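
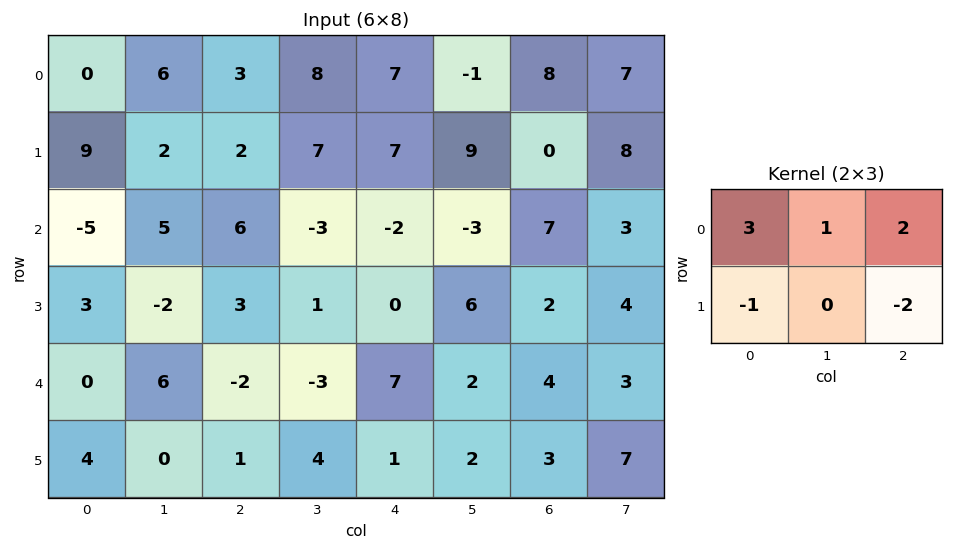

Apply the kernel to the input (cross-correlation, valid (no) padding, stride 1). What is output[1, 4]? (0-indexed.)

18

The receptive field on the input at this output position is [7 9 0 / -2 -3 7]. Elementwise product with the kernel and sum: 7·3 + 9·1 + 0·2 + -2·-1 + 7·-2.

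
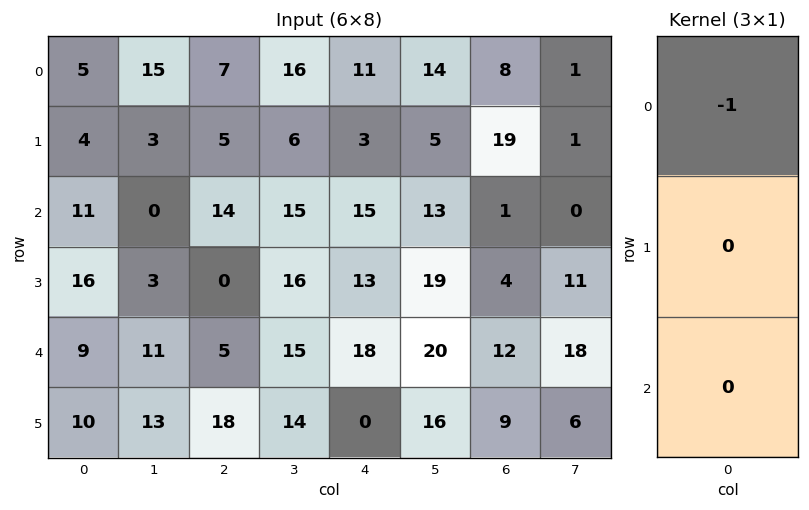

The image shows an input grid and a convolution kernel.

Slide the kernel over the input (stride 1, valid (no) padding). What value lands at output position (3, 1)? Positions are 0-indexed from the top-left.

-3

The receptive field on the input at this output position is [3 / 11 / 13]. Elementwise product with the kernel and sum: 3·-1.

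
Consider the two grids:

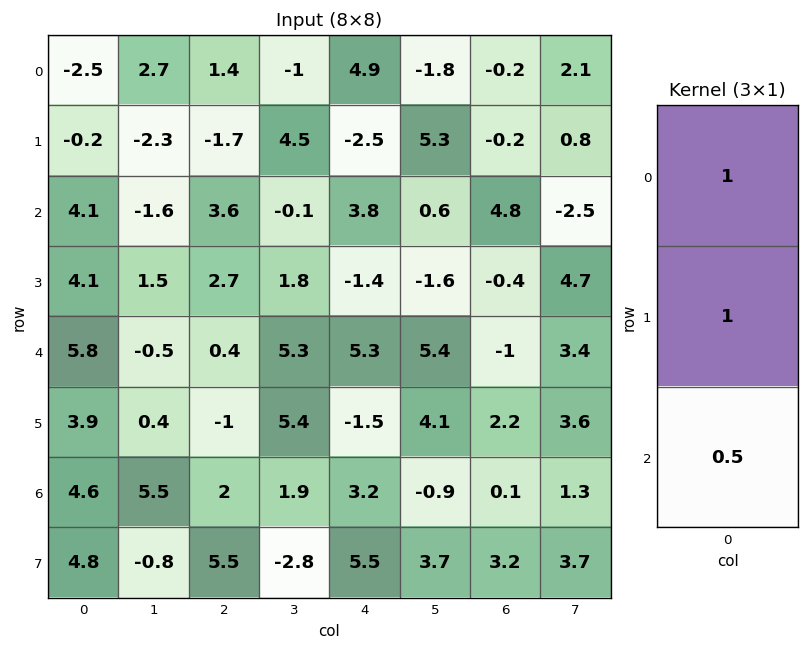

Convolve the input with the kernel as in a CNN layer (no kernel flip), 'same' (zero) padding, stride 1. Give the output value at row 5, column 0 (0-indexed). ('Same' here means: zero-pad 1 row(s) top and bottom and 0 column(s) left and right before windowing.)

The receptive field on the zero-padded input at this output position is [5.8 / 3.9 / 4.6]. Elementwise product with the kernel and sum: 5.8·1 + 3.9·1 + 4.6·0.5.

12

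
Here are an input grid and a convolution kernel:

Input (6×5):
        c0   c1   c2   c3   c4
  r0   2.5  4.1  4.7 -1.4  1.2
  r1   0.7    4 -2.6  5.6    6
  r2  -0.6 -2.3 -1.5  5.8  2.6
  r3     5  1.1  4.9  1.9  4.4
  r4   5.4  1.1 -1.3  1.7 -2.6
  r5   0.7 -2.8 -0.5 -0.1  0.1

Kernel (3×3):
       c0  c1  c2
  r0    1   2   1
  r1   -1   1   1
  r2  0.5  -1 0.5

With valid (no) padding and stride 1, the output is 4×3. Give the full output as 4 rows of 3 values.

17.35 14.35 12.05
6.75 7.6 27.25
-4.75 8.9 10.45
9.4 11.15 13.4

Output[0,0]: The receptive field on the input at this output position is [2.5 4.1 4.7 / 0.7 4 -2.6 / -0.6 -2.3 -1.5]. Elementwise product with the kernel and sum: 2.5·1 + 4.1·2 + 4.7·1 + 0.7·-1 + 4·1 + -2.6·1 + -0.6·0.5 + -2.3·-1 + -1.5·0.5.
Output[0,1]: The receptive field on the input at this output position is [4.1 4.7 -1.4 / 4 -2.6 5.6 / -2.3 -1.5 5.8]. Elementwise product with the kernel and sum: 4.1·1 + 4.7·2 + -1.4·1 + 4·-1 + -2.6·1 + 5.6·1 + -2.3·0.5 + -1.5·-1 + 5.8·0.5.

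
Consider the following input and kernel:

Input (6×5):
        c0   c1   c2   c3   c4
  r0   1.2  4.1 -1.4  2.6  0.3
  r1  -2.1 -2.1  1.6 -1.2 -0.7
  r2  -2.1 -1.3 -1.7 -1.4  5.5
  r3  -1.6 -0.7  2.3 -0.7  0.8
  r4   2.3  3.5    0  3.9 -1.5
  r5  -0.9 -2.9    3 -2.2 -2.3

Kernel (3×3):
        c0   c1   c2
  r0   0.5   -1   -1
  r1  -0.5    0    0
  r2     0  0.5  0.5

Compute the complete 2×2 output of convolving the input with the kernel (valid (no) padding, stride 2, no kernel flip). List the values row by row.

Output[0,0]: The receptive field on the input at this output position is [1.2 4.1 -1.4 / -2.1 -2.1 1.6 / -2.1 -1.3 -1.7]. Elementwise product with the kernel and sum: 1.2·0.5 + 4.1·-1 + -1.4·-1 + -2.1·-0.5 + -1.3·0.5 + -1.7·0.5.

-2.55 -2.35
4.5 -4.9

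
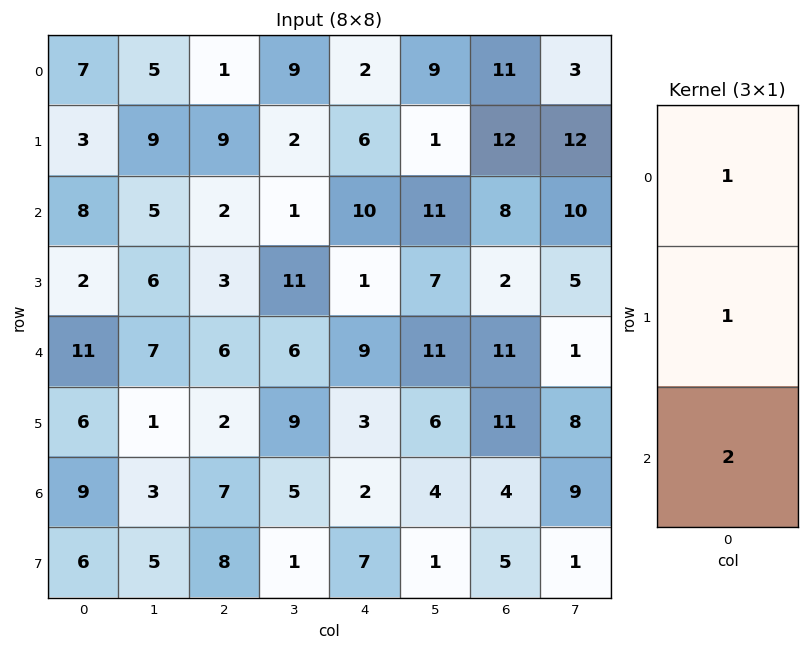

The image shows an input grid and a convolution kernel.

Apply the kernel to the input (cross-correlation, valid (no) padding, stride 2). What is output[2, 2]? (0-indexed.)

16

The receptive field on the input at this output position is [9 / 3 / 2]. Elementwise product with the kernel and sum: 9·1 + 3·1 + 2·2.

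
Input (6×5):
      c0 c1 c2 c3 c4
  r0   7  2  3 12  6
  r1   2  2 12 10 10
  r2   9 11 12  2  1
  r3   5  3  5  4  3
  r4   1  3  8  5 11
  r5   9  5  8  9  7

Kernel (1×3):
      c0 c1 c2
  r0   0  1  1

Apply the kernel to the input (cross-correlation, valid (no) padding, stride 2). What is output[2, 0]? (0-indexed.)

11

The receptive field on the input at this output position is [1 3 8]. Elementwise product with the kernel and sum: 3·1 + 8·1.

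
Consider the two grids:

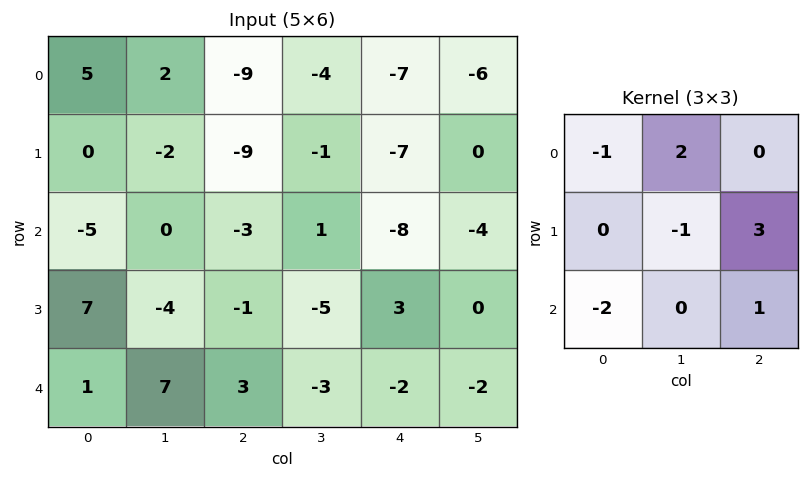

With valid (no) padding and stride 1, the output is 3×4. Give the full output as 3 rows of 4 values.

Output[0,0]: The receptive field on the input at this output position is [5 2 -9 / 0 -2 -9 / -5 0 -3]. Elementwise product with the kernel and sum: 5·-1 + 2·2 + -2·-1 + -9·3 + -5·-2 + -3·1.
Output[0,1]: The receptive field on the input at this output position is [2 -9 -4 / -2 -9 -1 / 0 -3 1]. Elementwise product with the kernel and sum: 2·-1 + -9·2 + -9·-1 + -1·3 + 0·-2 + 1·1.

-19 -13 -21 -9
-28 -7 -13 -7
7 -37 11 -16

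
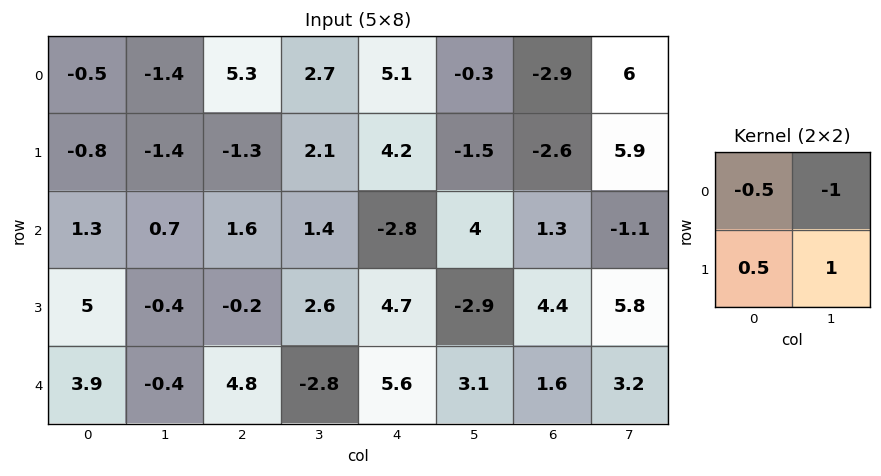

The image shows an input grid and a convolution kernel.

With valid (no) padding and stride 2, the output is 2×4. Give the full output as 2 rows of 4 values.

-0.15 -3.9 -1.65 0.05
0.75 0.3 -3.15 8.45

Output[0,0]: The receptive field on the input at this output position is [-0.5 -1.4 / -0.8 -1.4]. Elementwise product with the kernel and sum: -0.5·-0.5 + -1.4·-1 + -0.8·0.5 + -1.4·1.
Output[0,1]: The receptive field on the input at this output position is [5.3 2.7 / -1.3 2.1]. Elementwise product with the kernel and sum: 5.3·-0.5 + 2.7·-1 + -1.3·0.5 + 2.1·1.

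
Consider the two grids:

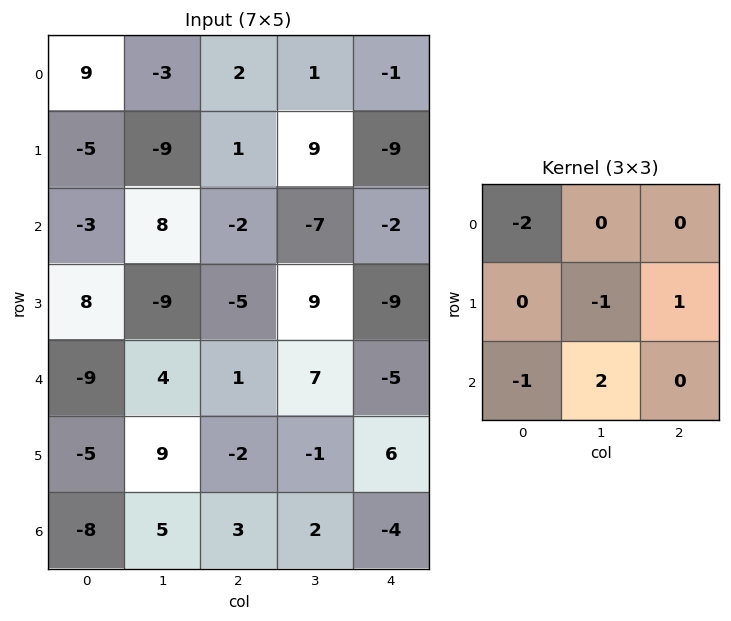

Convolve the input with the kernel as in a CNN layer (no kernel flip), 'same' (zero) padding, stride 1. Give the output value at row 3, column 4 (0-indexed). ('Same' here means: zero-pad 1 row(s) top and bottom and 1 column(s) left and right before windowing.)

6

The receptive field on the zero-padded input at this output position is [-7 -2 0 / 9 -9 0 / 7 -5 0]. Elementwise product with the kernel and sum: -7·-2 + -9·-1 + 0·1 + 7·-1 + -5·2.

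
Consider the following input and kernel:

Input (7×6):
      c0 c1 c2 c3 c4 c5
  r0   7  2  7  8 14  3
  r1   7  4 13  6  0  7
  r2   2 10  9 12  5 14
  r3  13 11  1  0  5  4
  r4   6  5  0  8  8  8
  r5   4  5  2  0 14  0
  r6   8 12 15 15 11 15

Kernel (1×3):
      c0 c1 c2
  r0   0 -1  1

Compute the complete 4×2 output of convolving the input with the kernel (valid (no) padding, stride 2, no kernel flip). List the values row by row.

Output[0,0]: The receptive field on the input at this output position is [7 2 7]. Elementwise product with the kernel and sum: 2·-1 + 7·1.

5 6
-1 -7
-5 0
3 -4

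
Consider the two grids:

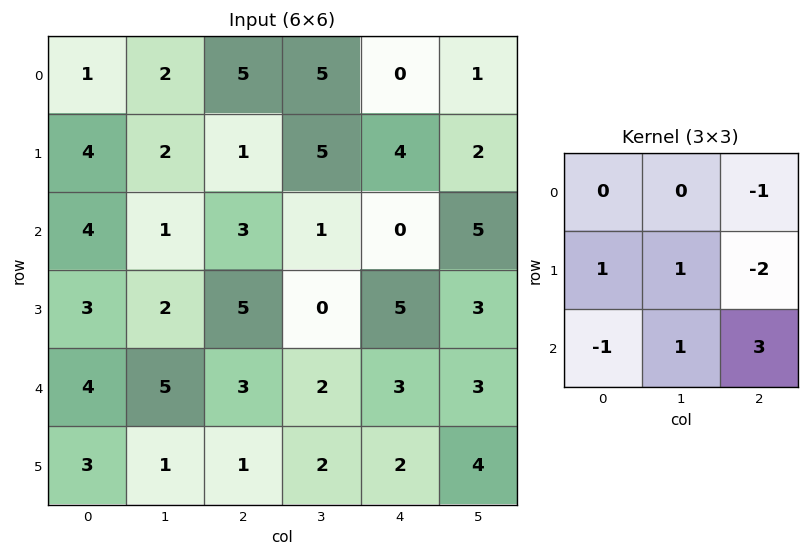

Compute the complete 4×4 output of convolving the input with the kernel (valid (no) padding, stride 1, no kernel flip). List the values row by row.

Output[0,0]: The receptive field on the input at this output position is [1 2 5 / 4 2 1 / 4 1 3]. Elementwise product with the kernel and sum: 5·-1 + 4·1 + 2·1 + 1·-2 + 4·-1 + 1·1 + 3·3.

5 -7 -4 18
12 0 10 3
2 10 3 4
-1 10 1 8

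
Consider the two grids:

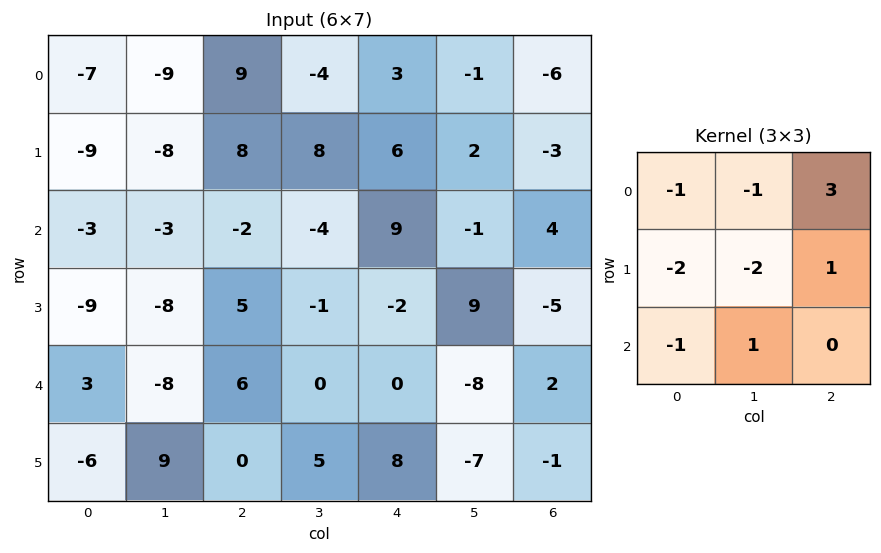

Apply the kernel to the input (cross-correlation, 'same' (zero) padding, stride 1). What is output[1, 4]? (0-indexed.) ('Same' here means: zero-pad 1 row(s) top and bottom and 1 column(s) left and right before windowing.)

-15

The receptive field on the zero-padded input at this output position is [-4 3 -1 / 8 6 2 / -4 9 -1]. Elementwise product with the kernel and sum: -4·-1 + 3·-1 + -1·3 + 8·-2 + 6·-2 + 2·1 + -4·-1 + 9·1.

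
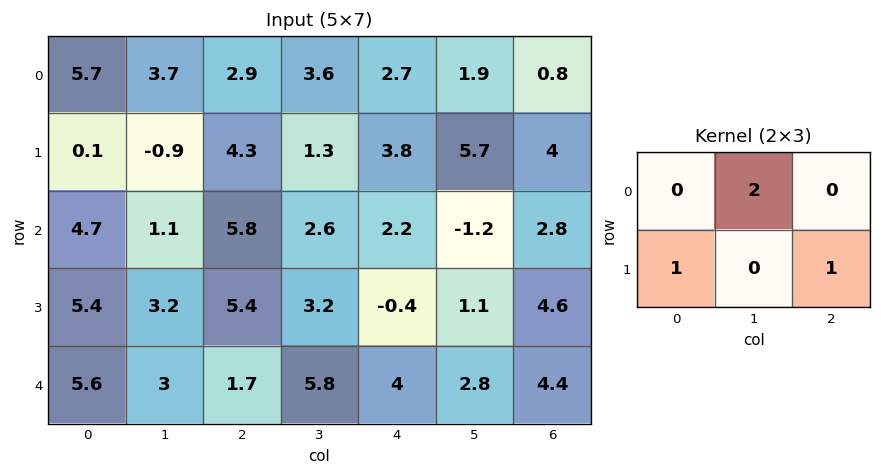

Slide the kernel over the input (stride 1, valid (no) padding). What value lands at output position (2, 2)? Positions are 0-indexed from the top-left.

10.2

The receptive field on the input at this output position is [5.8 2.6 2.2 / 5.4 3.2 -0.4]. Elementwise product with the kernel and sum: 2.6·2 + 5.4·1 + -0.4·1.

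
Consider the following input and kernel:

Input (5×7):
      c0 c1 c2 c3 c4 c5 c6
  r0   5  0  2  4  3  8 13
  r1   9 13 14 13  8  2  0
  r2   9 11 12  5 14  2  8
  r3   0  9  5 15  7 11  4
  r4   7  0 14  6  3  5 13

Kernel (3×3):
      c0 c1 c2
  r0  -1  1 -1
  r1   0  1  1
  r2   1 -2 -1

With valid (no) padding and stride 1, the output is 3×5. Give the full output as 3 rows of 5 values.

Output[0,0]: The receptive field on the input at this output position is [5 0 2 / 9 13 14 / 9 11 12]. Elementwise product with the kernel and sum: 5·-1 + 0·1 + 2·-1 + 13·1 + 14·1 + 9·1 + 11·-2 + 12·-1.

-5 7 8 -24 -4
-10 -11 -22 -1 -15
-3 -18 0 20 -25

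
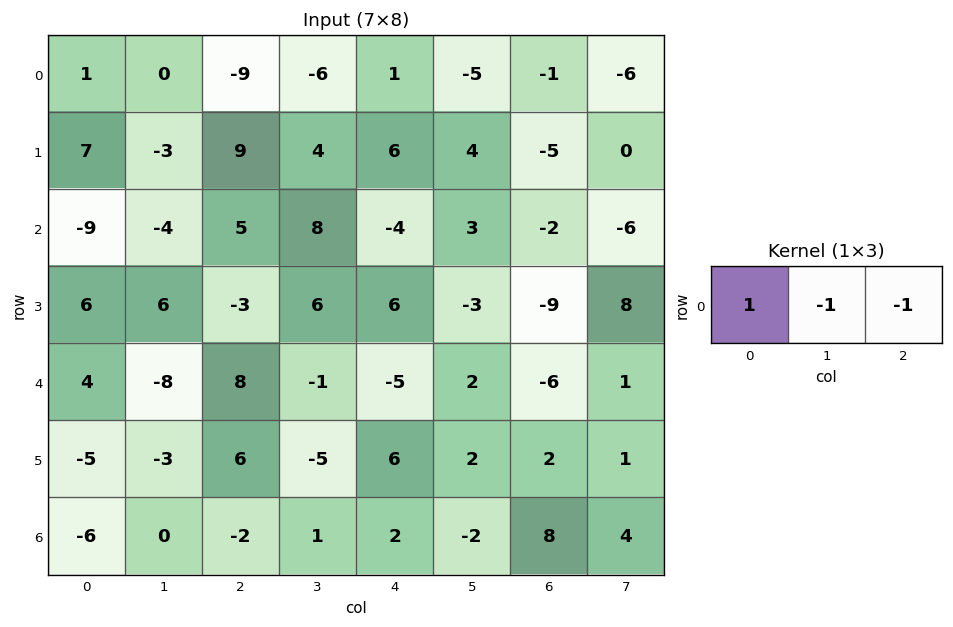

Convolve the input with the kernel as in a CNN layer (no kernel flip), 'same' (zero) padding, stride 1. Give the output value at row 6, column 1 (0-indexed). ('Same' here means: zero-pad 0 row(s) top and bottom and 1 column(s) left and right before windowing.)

The receptive field on the zero-padded input at this output position is [-6 0 -2]. Elementwise product with the kernel and sum: -6·1 + 0·-1 + -2·-1.

-4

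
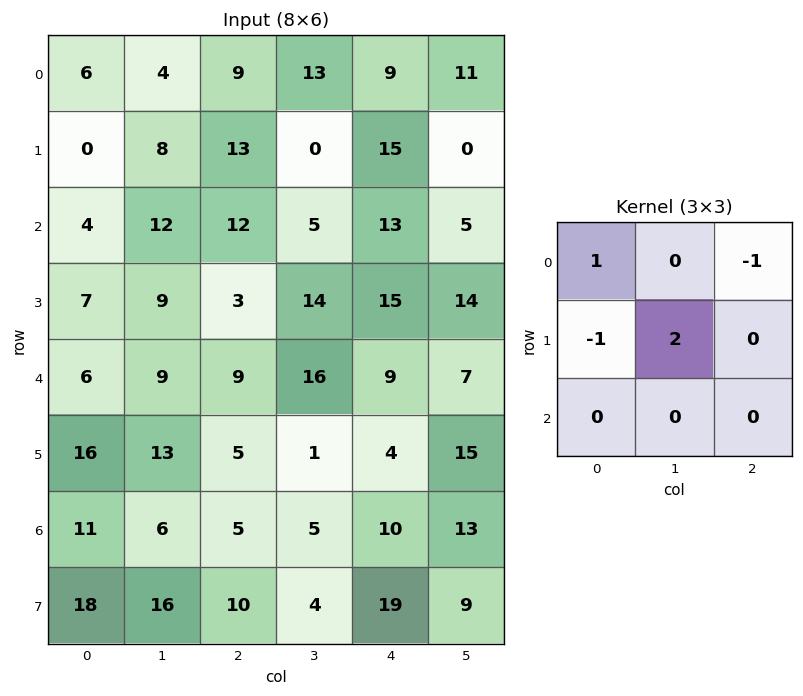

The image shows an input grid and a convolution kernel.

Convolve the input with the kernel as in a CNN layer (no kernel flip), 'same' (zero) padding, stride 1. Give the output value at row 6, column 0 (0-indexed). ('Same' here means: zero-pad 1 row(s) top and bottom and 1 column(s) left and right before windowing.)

The receptive field on the zero-padded input at this output position is [0 16 13 / 0 11 6 / 0 18 16]. Elementwise product with the kernel and sum: 0·1 + 13·-1 + 0·-1 + 11·2.

9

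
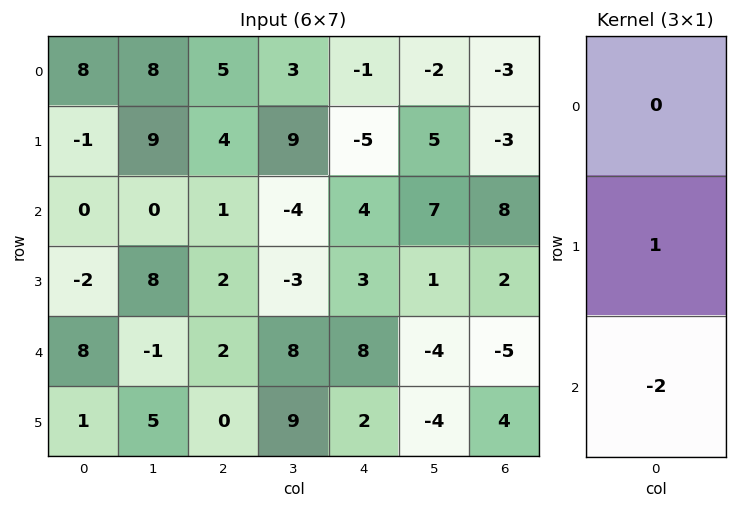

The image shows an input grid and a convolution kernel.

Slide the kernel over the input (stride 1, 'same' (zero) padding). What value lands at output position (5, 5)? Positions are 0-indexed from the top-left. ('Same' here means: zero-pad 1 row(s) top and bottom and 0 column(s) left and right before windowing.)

The receptive field on the zero-padded input at this output position is [-4 / -4 / 0]. Elementwise product with the kernel and sum: -4·1 + 0·-2.

-4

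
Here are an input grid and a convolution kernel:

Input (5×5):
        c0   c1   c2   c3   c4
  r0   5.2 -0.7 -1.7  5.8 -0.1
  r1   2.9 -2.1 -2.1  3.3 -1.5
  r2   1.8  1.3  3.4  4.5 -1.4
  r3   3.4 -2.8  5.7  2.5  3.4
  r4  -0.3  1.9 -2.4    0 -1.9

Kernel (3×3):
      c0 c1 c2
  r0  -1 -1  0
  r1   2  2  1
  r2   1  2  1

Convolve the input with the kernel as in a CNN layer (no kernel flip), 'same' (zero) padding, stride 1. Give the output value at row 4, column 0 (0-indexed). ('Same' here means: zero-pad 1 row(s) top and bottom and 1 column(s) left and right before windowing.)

The receptive field on the zero-padded input at this output position is [0 3.4 -2.8 / 0 -0.3 1.9 / 0 0 0]. Elementwise product with the kernel and sum: 0·-1 + 3.4·-1 + 0·2 + -0.3·2 + 1.9·1 + 0·1 + 0·2 + 0·1.

-2.1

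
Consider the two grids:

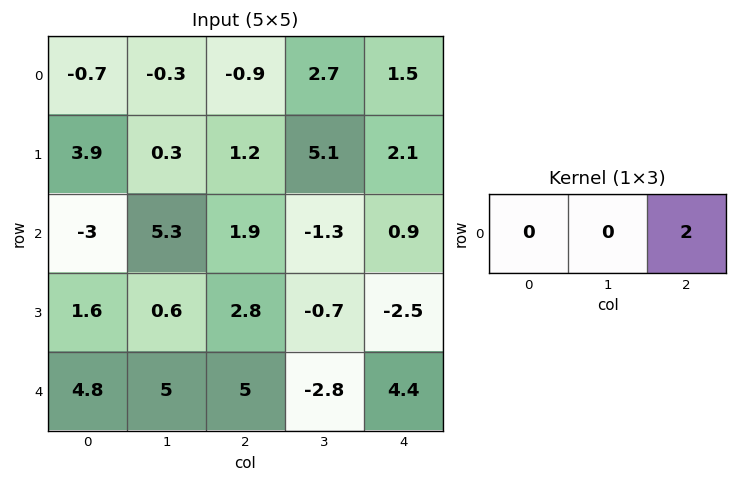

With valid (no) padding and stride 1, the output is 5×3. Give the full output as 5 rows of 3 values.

-1.8 5.4 3
2.4 10.2 4.2
3.8 -2.6 1.8
5.6 -1.4 -5
10 -5.6 8.8

Output[0,0]: The receptive field on the input at this output position is [-0.7 -0.3 -0.9]. Elementwise product with the kernel and sum: -0.9·2.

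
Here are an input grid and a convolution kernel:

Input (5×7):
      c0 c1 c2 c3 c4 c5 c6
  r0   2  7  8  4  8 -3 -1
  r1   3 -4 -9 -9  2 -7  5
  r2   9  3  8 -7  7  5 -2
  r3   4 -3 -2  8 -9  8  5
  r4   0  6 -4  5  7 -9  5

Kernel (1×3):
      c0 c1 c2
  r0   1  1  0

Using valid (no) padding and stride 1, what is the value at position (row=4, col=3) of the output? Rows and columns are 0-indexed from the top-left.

12

The receptive field on the input at this output position is [5 7 -9]. Elementwise product with the kernel and sum: 5·1 + 7·1.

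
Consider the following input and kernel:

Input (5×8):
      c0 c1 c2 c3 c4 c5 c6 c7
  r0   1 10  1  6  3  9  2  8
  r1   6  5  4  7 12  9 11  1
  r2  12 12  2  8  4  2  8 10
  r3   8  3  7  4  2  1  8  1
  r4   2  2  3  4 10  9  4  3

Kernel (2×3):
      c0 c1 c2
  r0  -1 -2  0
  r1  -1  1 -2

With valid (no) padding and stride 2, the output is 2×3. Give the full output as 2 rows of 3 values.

-30 -34 -46
-55 -25 -25

Output[0,0]: The receptive field on the input at this output position is [1 10 1 / 6 5 4]. Elementwise product with the kernel and sum: 1·-1 + 10·-2 + 6·-1 + 5·1 + 4·-2.
Output[0,1]: The receptive field on the input at this output position is [1 6 3 / 4 7 12]. Elementwise product with the kernel and sum: 1·-1 + 6·-2 + 4·-1 + 7·1 + 12·-2.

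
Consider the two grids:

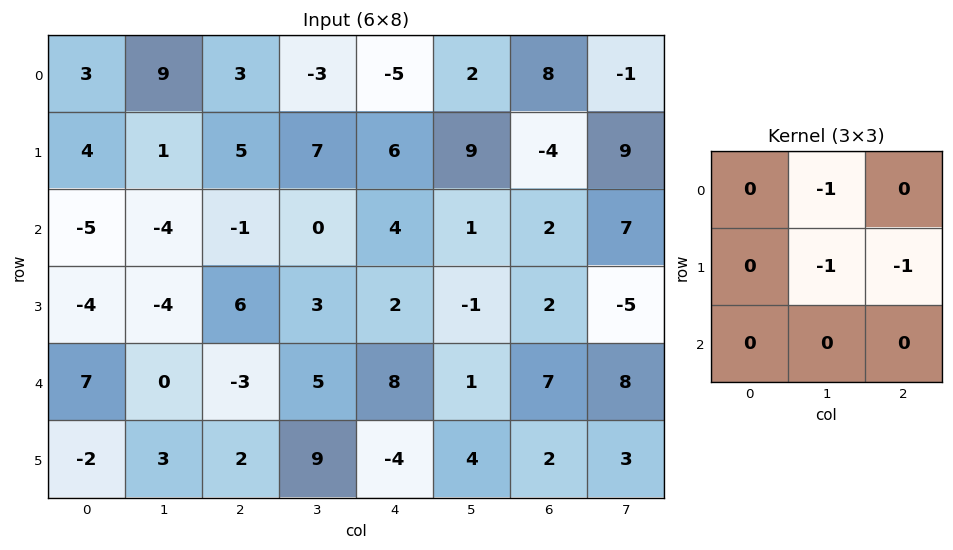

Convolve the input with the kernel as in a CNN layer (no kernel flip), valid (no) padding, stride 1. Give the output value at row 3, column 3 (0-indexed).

The receptive field on the input at this output position is [3 2 -1 / 5 8 1 / 9 -4 4]. Elementwise product with the kernel and sum: 2·-1 + 8·-1 + 1·-1.

-11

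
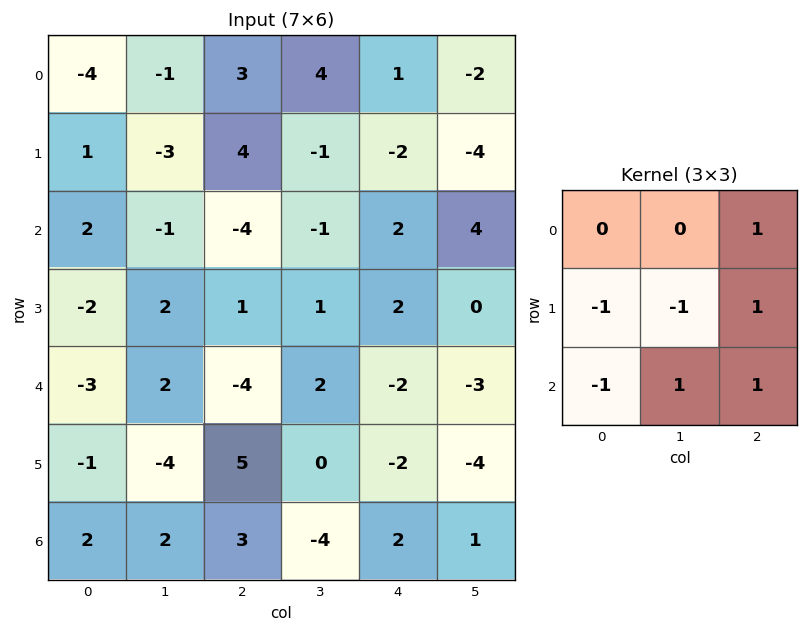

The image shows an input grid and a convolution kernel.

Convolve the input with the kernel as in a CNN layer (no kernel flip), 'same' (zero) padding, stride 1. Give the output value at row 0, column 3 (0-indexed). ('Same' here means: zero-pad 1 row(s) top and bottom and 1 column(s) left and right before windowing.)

The receptive field on the zero-padded input at this output position is [0 0 0 / 3 4 1 / 4 -1 -2]. Elementwise product with the kernel and sum: 0·1 + 3·-1 + 4·-1 + 1·1 + 4·-1 + -1·1 + -2·1.

-13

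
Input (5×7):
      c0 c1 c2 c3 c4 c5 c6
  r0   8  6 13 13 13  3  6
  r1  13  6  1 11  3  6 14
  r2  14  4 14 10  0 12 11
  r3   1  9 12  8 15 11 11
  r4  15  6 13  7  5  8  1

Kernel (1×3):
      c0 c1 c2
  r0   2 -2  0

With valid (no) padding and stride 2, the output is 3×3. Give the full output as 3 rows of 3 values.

Output[0,0]: The receptive field on the input at this output position is [8 6 13]. Elementwise product with the kernel and sum: 8·2 + 6·-2.
Output[0,1]: The receptive field on the input at this output position is [13 13 13]. Elementwise product with the kernel and sum: 13·2 + 13·-2.

4 0 20
20 8 -24
18 12 -6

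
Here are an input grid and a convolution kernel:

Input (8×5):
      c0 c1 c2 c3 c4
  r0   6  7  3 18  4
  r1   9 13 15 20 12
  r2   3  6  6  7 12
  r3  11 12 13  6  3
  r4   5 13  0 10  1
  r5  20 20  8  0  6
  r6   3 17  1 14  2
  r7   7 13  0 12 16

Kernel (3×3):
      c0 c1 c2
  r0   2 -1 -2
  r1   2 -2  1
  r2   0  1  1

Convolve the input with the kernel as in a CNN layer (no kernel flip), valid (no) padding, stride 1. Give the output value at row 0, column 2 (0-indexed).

The receptive field on the input at this output position is [3 18 4 / 15 20 12 / 6 7 12]. Elementwise product with the kernel and sum: 3·2 + 18·-1 + 4·-2 + 15·2 + 20·-2 + 12·1 + 7·1 + 12·1.

1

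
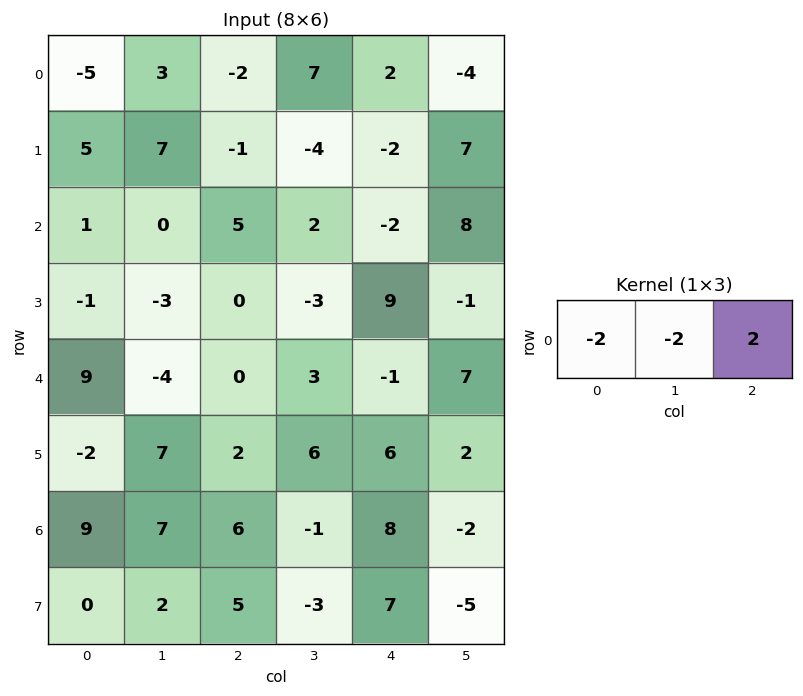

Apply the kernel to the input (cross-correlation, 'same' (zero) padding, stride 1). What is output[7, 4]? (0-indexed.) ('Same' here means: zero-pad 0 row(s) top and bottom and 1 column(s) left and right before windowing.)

The receptive field on the zero-padded input at this output position is [-3 7 -5]. Elementwise product with the kernel and sum: -3·-2 + 7·-2 + -5·2.

-18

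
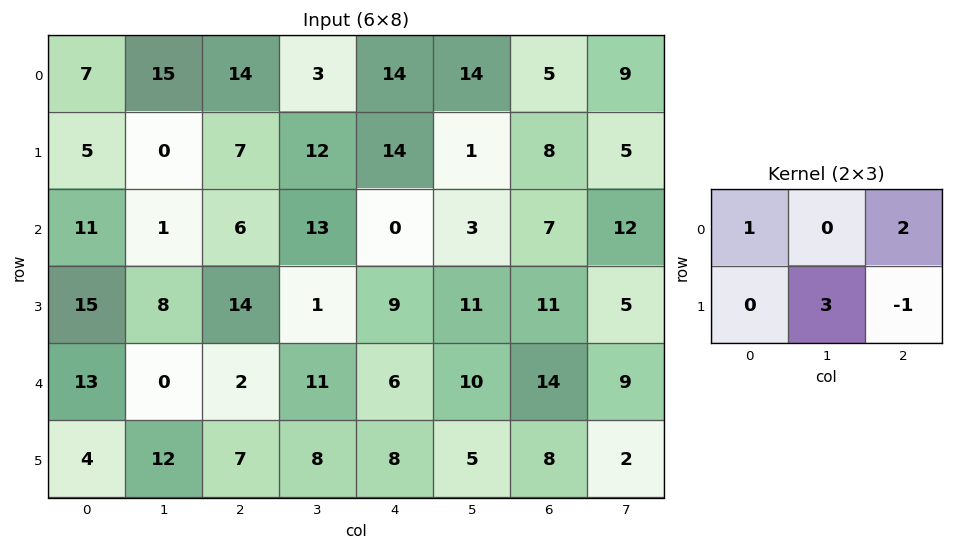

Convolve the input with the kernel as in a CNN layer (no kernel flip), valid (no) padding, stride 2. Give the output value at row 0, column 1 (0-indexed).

The receptive field on the input at this output position is [14 3 14 / 7 12 14]. Elementwise product with the kernel and sum: 14·1 + 14·2 + 12·3 + 14·-1.

64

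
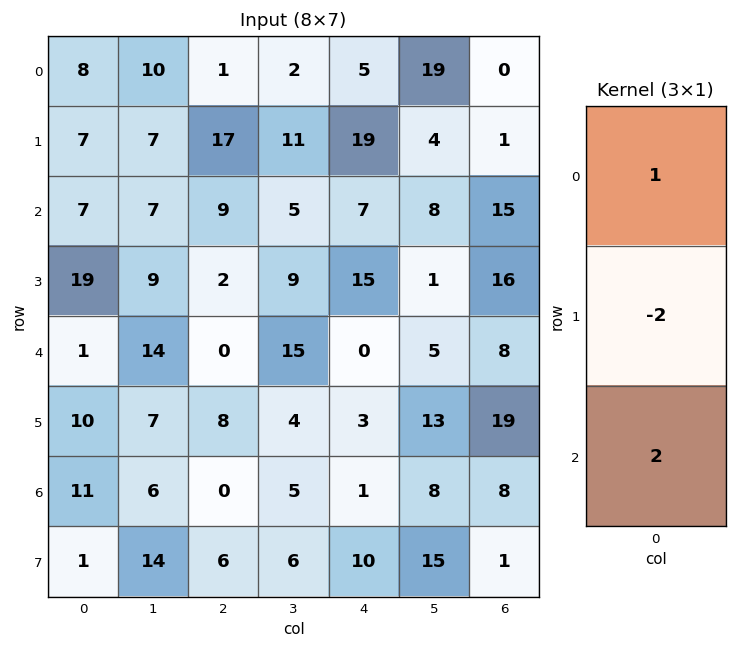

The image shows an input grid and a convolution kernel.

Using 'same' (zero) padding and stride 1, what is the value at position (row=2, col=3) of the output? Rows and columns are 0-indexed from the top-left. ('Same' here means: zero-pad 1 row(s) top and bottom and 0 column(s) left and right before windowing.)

19

The receptive field on the zero-padded input at this output position is [11 / 5 / 9]. Elementwise product with the kernel and sum: 11·1 + 5·-2 + 9·2.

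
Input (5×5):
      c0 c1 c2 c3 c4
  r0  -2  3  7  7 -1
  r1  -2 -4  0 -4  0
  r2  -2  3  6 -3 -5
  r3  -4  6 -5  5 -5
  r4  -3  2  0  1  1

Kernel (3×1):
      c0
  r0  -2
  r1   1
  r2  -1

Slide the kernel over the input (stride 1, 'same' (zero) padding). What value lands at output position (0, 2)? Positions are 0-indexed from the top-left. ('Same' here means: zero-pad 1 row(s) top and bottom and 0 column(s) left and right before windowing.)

7

The receptive field on the zero-padded input at this output position is [0 / 7 / 0]. Elementwise product with the kernel and sum: 0·-2 + 7·1 + 0·-1.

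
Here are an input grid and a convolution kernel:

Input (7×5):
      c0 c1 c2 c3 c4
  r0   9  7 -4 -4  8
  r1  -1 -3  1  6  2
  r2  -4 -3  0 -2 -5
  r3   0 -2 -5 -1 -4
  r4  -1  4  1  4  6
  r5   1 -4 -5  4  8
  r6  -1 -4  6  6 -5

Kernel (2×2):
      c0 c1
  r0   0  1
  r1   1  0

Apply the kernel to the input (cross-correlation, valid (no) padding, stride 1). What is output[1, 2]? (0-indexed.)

6

The receptive field on the input at this output position is [1 6 / 0 -2]. Elementwise product with the kernel and sum: 6·1 + 0·1.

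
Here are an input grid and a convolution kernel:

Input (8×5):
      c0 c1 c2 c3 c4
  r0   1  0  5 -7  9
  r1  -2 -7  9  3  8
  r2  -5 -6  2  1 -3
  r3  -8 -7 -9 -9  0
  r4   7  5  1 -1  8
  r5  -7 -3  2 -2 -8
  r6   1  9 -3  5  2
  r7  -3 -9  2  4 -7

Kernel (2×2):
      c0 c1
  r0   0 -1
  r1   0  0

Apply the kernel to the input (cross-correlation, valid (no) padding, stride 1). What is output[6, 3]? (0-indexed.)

-2

The receptive field on the input at this output position is [5 2 / 4 -7]. Elementwise product with the kernel and sum: 2·-1.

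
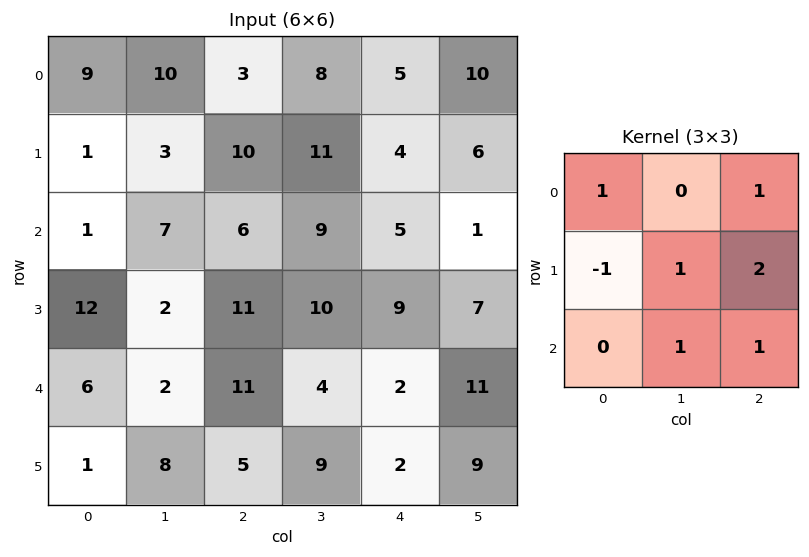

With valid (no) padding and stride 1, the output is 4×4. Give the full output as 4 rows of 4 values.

Output[0,0]: The receptive field on the input at this output position is [9 10 3 / 1 3 10 / 1 7 6]. Elementwise product with the kernel and sum: 9·1 + 3·1 + 1·-1 + 3·1 + 10·2 + 7·1 + 6·1.

47 62 31 29
42 52 46 31
32 60 34 36
54 43 28 48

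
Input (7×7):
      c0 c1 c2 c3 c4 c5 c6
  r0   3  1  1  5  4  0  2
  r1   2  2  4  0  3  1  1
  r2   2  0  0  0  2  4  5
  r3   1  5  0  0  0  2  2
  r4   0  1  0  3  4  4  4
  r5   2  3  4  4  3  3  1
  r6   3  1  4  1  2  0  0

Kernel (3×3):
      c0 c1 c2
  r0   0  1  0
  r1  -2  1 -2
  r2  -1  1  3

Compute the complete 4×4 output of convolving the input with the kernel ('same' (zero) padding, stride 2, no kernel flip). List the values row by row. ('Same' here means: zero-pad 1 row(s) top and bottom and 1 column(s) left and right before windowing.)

Output[0,0]: The receptive field on the zero-padded input at this output position is [0 0 0 / 0 3 1 / 0 2 2]. Elementwise product with the kernel and sum: 0·1 + 0·-2 + 3·1 + 1·-2 + 0·-1 + 2·1 + 2·3.
Output[0,1]: The receptive field on the zero-padded input at this output position is [0 0 0 / 1 1 5 / 2 4 0]. Elementwise product with the kernel and sum: 0·1 + 1·-2 + 1·1 + 5·-2 + 2·-1 + 4·1 + 0·3.

9 -9 0 2
20 -1 3 -2
10 5 -2 -4
3 4 3 1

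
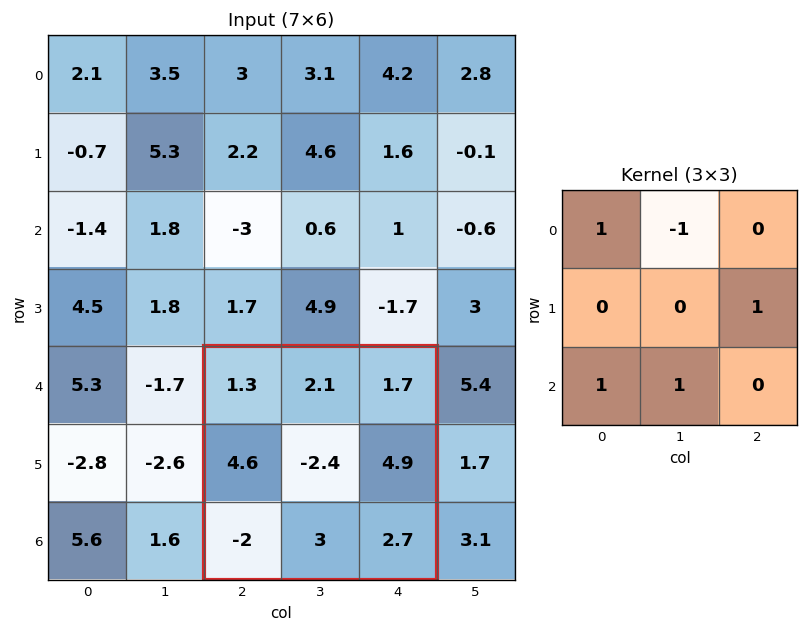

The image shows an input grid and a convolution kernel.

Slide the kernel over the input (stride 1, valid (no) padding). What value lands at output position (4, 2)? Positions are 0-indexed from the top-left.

The receptive field on the input at this output position is [1.3 2.1 1.7 / 4.6 -2.4 4.9 / -2 3 2.7]. Elementwise product with the kernel and sum: 1.3·1 + 2.1·-1 + 4.9·1 + -2·1 + 3·1.

5.1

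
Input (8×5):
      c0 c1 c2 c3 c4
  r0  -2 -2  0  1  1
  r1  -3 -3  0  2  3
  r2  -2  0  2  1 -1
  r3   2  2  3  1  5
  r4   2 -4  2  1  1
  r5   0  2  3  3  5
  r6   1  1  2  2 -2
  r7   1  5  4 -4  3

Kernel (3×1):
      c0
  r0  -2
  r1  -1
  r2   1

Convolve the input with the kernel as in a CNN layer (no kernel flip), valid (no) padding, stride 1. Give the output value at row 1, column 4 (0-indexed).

0

The receptive field on the input at this output position is [3 / -1 / 5]. Elementwise product with the kernel and sum: 3·-2 + -1·-1 + 5·1.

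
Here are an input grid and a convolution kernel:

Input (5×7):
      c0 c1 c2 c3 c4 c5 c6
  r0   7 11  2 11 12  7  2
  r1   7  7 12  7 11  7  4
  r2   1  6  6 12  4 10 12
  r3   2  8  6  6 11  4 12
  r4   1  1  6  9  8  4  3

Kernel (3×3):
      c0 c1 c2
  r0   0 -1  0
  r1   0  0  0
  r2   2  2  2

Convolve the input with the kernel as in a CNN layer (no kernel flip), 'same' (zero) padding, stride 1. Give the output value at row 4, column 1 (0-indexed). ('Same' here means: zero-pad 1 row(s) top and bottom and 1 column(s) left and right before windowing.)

-8

The receptive field on the zero-padded input at this output position is [2 8 6 / 1 1 6 / 0 0 0]. Elementwise product with the kernel and sum: 8·-1 + 0·2 + 0·2 + 0·2.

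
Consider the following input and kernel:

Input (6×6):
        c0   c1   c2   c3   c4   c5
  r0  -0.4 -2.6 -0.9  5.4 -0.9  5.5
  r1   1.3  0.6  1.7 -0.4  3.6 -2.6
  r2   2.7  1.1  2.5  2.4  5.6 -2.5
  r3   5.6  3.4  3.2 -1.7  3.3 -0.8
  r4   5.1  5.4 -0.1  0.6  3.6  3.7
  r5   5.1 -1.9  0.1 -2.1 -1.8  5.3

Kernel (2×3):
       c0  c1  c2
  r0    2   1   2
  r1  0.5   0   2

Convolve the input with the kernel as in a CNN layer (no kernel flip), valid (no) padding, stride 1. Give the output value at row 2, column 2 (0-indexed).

The receptive field on the input at this output position is [2.5 2.4 5.6 / 3.2 -1.7 3.3]. Elementwise product with the kernel and sum: 2.5·2 + 2.4·1 + 5.6·2 + 3.2·0.5 + 3.3·2.

26.8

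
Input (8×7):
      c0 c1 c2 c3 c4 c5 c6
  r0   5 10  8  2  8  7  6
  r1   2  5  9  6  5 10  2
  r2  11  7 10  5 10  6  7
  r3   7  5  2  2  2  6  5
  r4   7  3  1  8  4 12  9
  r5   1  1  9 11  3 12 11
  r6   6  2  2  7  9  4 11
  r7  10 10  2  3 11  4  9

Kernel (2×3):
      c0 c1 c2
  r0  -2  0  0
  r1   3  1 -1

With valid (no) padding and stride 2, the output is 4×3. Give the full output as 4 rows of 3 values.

Output[0,0]: The receptive field on the input at this output position is [5 10 8 / 2 5 9]. Elementwise product with the kernel and sum: 5·-2 + 2·3 + 5·1 + 9·-1.
Output[0,1]: The receptive field on the input at this output position is [8 2 8 / 9 6 5]. Elementwise product with the kernel and sum: 8·-2 + 9·3 + 6·1 + 5·-1.

-8 12 7
2 -14 -13
-19 33 2
26 -6 10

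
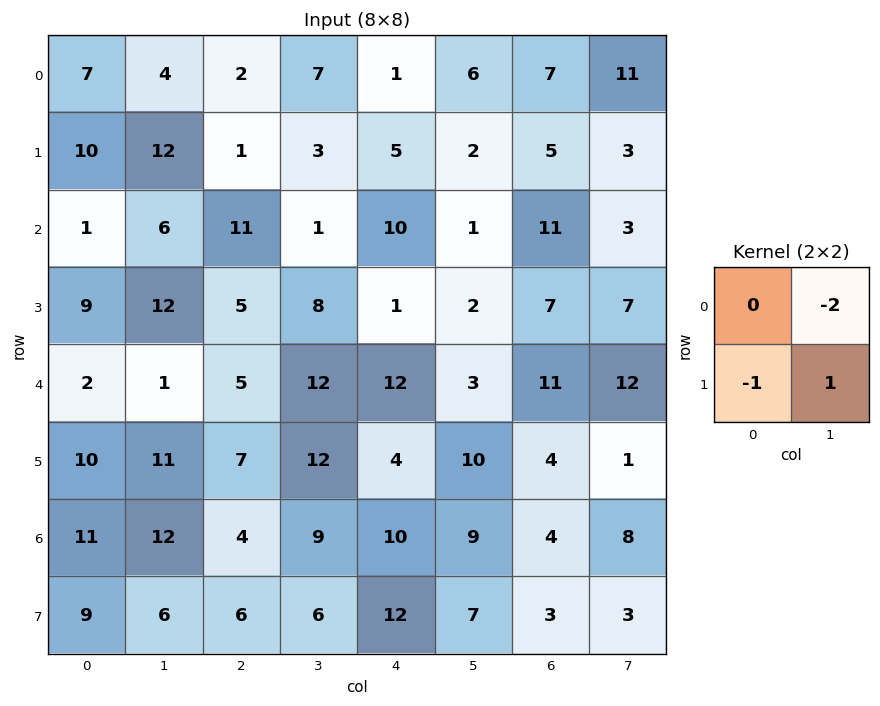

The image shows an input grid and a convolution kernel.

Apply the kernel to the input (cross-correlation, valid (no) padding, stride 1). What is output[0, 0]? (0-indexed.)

-6

The receptive field on the input at this output position is [7 4 / 10 12]. Elementwise product with the kernel and sum: 4·-2 + 10·-1 + 12·1.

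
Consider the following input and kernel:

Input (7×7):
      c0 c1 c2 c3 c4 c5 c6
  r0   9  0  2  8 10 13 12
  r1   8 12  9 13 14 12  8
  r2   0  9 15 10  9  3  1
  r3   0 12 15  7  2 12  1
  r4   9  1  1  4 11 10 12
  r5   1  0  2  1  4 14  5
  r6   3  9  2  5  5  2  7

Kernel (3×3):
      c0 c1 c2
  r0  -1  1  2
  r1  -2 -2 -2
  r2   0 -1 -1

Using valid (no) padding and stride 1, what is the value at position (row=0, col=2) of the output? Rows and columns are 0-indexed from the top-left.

-65

The receptive field on the input at this output position is [2 8 10 / 9 13 14 / 15 10 9]. Elementwise product with the kernel and sum: 2·-1 + 8·1 + 10·2 + 9·-2 + 13·-2 + 14·-2 + 10·-1 + 9·-1.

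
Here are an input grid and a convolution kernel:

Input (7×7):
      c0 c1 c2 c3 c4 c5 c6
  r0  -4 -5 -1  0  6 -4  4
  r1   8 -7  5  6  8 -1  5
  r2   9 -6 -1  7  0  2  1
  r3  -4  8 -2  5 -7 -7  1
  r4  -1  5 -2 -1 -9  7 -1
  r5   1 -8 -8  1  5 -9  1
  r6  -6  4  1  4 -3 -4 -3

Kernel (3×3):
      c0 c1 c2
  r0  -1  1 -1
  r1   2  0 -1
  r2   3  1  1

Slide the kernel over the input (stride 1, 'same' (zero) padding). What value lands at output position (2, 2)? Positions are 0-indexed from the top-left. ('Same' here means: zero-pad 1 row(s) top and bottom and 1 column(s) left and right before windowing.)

The receptive field on the zero-padded input at this output position is [-7 5 6 / -6 -1 7 / 8 -2 5]. Elementwise product with the kernel and sum: -7·-1 + 5·1 + 6·-1 + -6·2 + 7·-1 + 8·3 + -2·1 + 5·1.

14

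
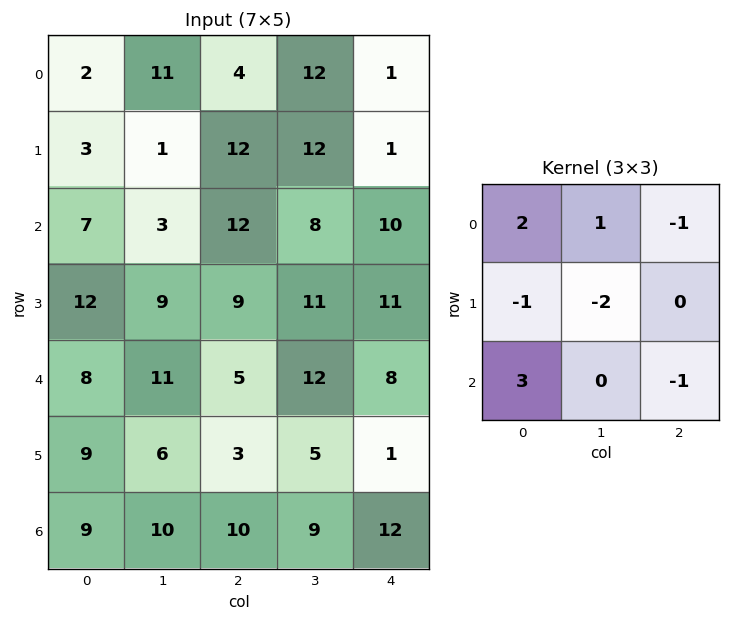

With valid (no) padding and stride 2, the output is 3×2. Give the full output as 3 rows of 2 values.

Output[0,0]: The receptive field on the input at this output position is [2 11 4 / 3 1 12 / 7 3 12]. Elementwise product with the kernel and sum: 2·2 + 11·1 + 4·-1 + 3·-1 + 1·-2 + 7·3 + 12·-1.
Output[0,1]: The receptive field on the input at this output position is [4 12 1 / 12 12 1 / 12 8 10]. Elementwise product with the kernel and sum: 4·2 + 12·1 + 1·-1 + 12·-1 + 12·-2 + 12·3 + 10·-1.

15 9
-6 -2
18 19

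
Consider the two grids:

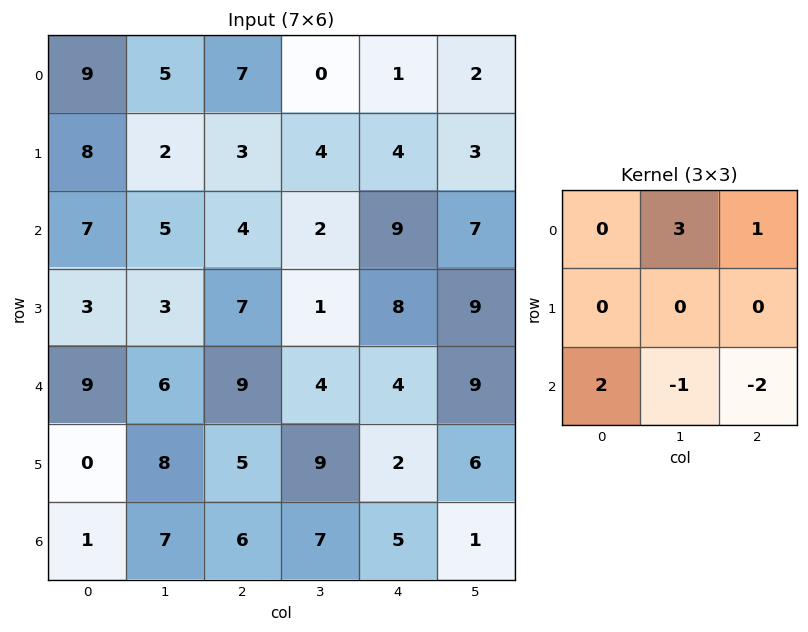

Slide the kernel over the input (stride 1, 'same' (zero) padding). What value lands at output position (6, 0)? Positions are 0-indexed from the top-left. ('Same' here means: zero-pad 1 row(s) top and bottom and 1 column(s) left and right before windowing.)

8

The receptive field on the zero-padded input at this output position is [0 0 8 / 0 1 7 / 0 0 0]. Elementwise product with the kernel and sum: 0·3 + 8·1 + 0·2 + 0·-1 + 0·-2.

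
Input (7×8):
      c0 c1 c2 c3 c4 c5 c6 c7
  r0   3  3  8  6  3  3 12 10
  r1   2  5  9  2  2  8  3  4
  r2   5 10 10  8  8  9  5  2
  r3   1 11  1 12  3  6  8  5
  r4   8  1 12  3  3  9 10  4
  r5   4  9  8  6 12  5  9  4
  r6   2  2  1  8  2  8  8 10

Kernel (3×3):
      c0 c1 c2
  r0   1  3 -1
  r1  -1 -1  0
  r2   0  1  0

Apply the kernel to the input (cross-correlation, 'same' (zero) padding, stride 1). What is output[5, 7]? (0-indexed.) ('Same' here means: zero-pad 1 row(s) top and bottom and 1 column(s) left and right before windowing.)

The receptive field on the zero-padded input at this output position is [10 4 0 / 9 4 0 / 8 10 0]. Elementwise product with the kernel and sum: 10·1 + 4·3 + 0·-1 + 9·-1 + 4·-1 + 10·1.

19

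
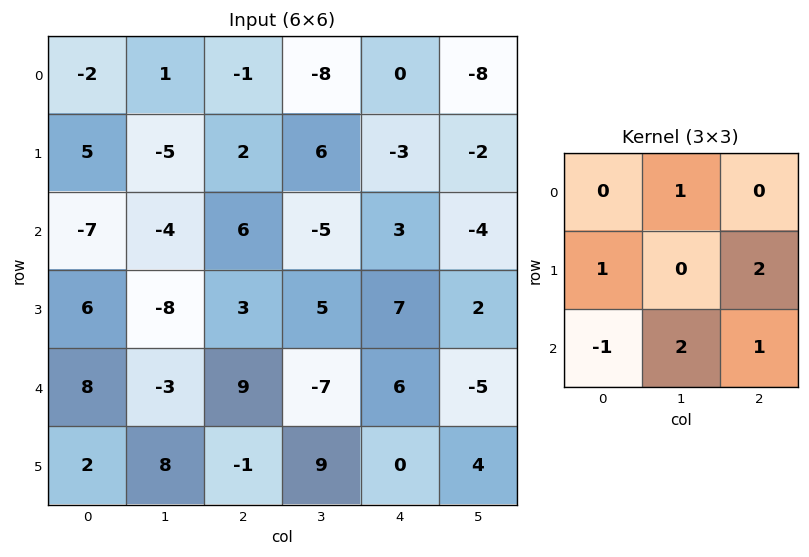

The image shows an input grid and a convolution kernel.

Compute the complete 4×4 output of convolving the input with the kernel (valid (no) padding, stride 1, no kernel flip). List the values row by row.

Output[0,0]: The receptive field on the input at this output position is [-2 1 -1 / 5 -5 2 / -7 -4 6]. Elementwise product with the kernel and sum: 1·1 + 5·1 + 2·2 + -7·-1 + -4·2 + 6·1.

15 17 -25 9
-19 7 32 -5
3 22 -5 26
31 -15 45 -15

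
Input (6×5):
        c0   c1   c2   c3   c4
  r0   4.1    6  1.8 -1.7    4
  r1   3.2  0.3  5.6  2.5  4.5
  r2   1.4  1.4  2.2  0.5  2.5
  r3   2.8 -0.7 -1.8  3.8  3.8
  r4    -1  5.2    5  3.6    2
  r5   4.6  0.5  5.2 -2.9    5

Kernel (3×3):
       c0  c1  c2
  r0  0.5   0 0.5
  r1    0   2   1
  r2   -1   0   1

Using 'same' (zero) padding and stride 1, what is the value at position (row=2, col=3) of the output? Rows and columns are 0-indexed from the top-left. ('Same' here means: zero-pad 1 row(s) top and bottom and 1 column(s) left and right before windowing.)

14.15

The receptive field on the zero-padded input at this output position is [5.6 2.5 4.5 / 2.2 0.5 2.5 / -1.8 3.8 3.8]. Elementwise product with the kernel and sum: 5.6·0.5 + 4.5·0.5 + 0.5·2 + 2.5·1 + -1.8·-1 + 3.8·1.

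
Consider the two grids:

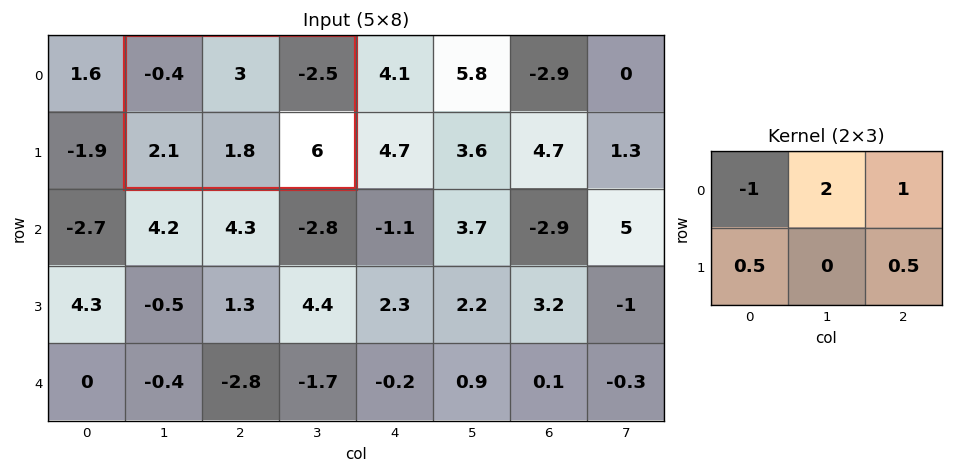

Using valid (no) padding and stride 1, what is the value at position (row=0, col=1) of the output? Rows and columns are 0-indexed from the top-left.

7.95

The receptive field on the input at this output position is [-0.4 3 -2.5 / 2.1 1.8 6]. Elementwise product with the kernel and sum: -0.4·-1 + 3·2 + -2.5·1 + 2.1·0.5 + 6·0.5.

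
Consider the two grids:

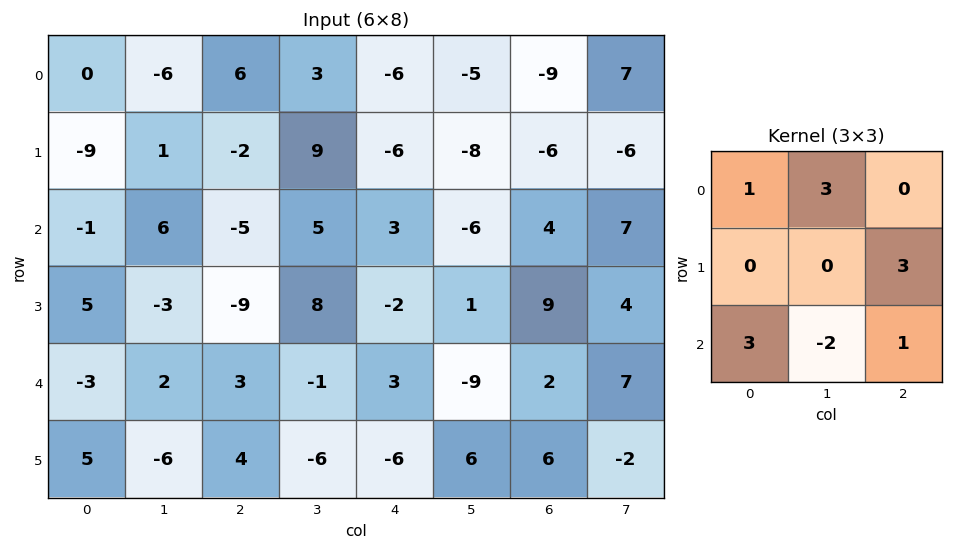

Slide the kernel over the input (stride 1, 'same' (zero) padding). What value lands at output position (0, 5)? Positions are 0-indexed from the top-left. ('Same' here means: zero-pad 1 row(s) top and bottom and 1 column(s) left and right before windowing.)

The receptive field on the zero-padded input at this output position is [0 0 0 / -6 -5 -9 / -6 -8 -6]. Elementwise product with the kernel and sum: 0·1 + 0·3 + -9·3 + -6·3 + -8·-2 + -6·1.

-35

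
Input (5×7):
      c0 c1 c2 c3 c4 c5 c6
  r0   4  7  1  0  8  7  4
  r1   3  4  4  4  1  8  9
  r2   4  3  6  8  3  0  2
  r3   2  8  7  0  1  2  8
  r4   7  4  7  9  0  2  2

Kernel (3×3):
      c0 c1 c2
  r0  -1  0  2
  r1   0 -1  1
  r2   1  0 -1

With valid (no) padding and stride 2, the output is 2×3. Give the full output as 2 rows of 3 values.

-4 15 2
7 8 5

Output[0,0]: The receptive field on the input at this output position is [4 7 1 / 3 4 4 / 4 3 6]. Elementwise product with the kernel and sum: 4·-1 + 1·2 + 4·-1 + 4·1 + 4·1 + 6·-1.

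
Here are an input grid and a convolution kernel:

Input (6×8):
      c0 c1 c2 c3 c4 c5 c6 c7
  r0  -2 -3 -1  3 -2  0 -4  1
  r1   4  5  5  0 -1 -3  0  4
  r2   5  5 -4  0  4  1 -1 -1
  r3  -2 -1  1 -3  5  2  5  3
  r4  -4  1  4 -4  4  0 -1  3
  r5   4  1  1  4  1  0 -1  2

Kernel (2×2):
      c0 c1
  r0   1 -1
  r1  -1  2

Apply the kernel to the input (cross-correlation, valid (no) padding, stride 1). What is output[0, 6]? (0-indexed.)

3

The receptive field on the input at this output position is [-4 1 / 0 4]. Elementwise product with the kernel and sum: -4·1 + 1·-1 + 0·-1 + 4·2.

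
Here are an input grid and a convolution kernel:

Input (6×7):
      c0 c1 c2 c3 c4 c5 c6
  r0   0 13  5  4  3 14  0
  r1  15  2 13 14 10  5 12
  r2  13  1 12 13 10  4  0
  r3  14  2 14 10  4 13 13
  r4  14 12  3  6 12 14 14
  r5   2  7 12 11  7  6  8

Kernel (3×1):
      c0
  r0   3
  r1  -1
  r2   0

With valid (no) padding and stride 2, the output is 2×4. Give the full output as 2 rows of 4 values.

-15 2 -1 -12
25 22 26 -13

Output[0,0]: The receptive field on the input at this output position is [0 / 15 / 13]. Elementwise product with the kernel and sum: 0·3 + 15·-1.
Output[0,1]: The receptive field on the input at this output position is [5 / 13 / 12]. Elementwise product with the kernel and sum: 5·3 + 13·-1.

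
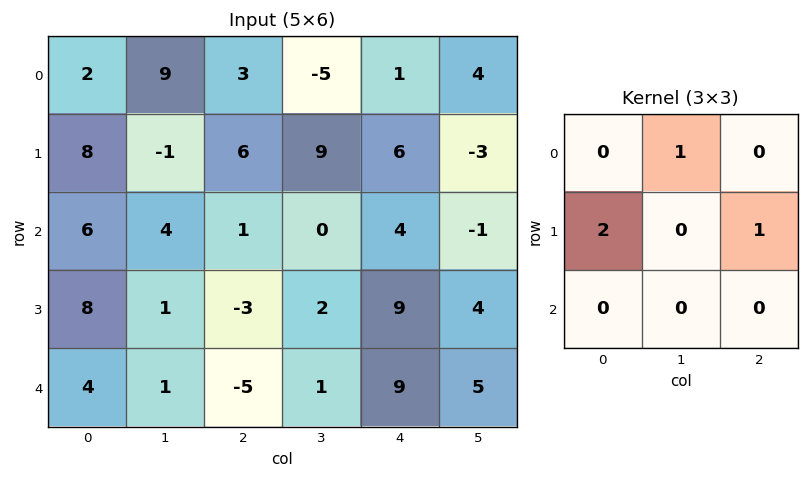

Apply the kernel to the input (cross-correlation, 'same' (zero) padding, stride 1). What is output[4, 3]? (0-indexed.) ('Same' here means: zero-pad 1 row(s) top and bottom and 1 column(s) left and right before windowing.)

The receptive field on the zero-padded input at this output position is [-3 2 9 / -5 1 9 / 0 0 0]. Elementwise product with the kernel and sum: 2·1 + -5·2 + 9·1.

1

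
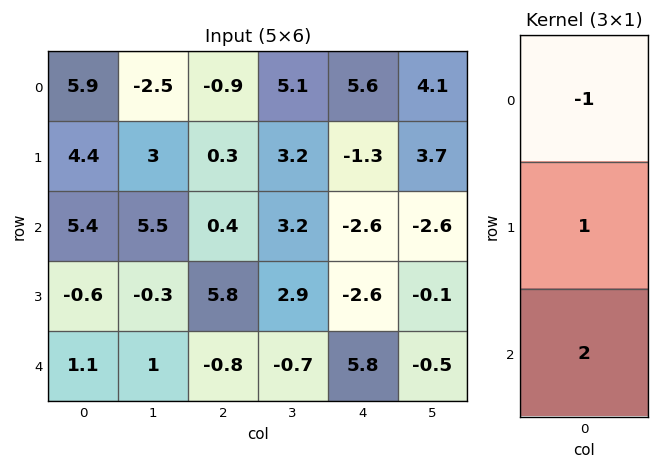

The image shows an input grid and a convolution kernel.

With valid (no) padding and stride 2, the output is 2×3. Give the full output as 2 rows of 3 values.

9.3 2 -12.1
-3.8 3.8 11.6

Output[0,0]: The receptive field on the input at this output position is [5.9 / 4.4 / 5.4]. Elementwise product with the kernel and sum: 5.9·-1 + 4.4·1 + 5.4·2.
Output[0,1]: The receptive field on the input at this output position is [-0.9 / 0.3 / 0.4]. Elementwise product with the kernel and sum: -0.9·-1 + 0.3·1 + 0.4·2.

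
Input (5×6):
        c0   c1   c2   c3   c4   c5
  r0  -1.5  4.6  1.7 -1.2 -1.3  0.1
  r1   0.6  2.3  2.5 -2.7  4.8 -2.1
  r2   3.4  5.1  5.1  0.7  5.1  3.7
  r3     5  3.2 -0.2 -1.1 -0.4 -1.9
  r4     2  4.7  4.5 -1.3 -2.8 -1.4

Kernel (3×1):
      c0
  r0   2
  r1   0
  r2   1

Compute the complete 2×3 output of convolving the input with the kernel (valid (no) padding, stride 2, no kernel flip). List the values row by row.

0.4 8.5 2.5
8.8 14.7 7.4

Output[0,0]: The receptive field on the input at this output position is [-1.5 / 0.6 / 3.4]. Elementwise product with the kernel and sum: -1.5·2 + 3.4·1.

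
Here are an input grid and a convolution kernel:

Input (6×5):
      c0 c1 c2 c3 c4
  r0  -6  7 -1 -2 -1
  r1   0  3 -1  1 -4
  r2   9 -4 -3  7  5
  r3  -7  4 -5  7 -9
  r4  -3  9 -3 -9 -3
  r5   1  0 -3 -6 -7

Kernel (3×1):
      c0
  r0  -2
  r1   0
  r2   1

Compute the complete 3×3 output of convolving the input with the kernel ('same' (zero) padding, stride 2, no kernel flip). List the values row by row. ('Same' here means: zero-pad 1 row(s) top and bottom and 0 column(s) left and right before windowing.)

0 -1 -4
-7 -3 -1
15 7 11

Output[0,0]: The receptive field on the zero-padded input at this output position is [0 / -6 / 0]. Elementwise product with the kernel and sum: 0·-2 + 0·1.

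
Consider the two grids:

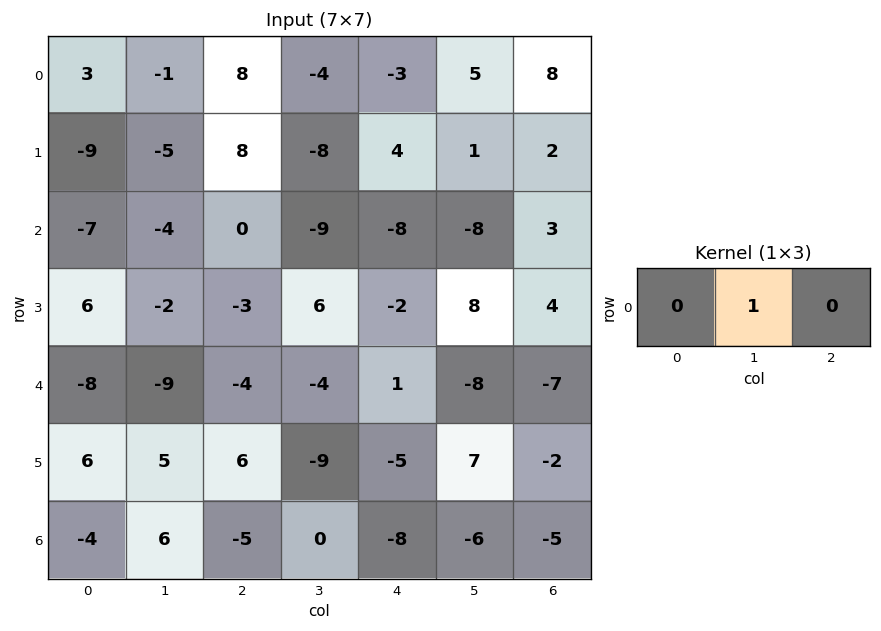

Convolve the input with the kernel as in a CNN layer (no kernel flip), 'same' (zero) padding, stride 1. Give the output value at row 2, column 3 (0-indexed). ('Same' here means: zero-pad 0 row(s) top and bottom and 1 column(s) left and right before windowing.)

-9

The receptive field on the zero-padded input at this output position is [0 -9 -8]. Elementwise product with the kernel and sum: -9·1.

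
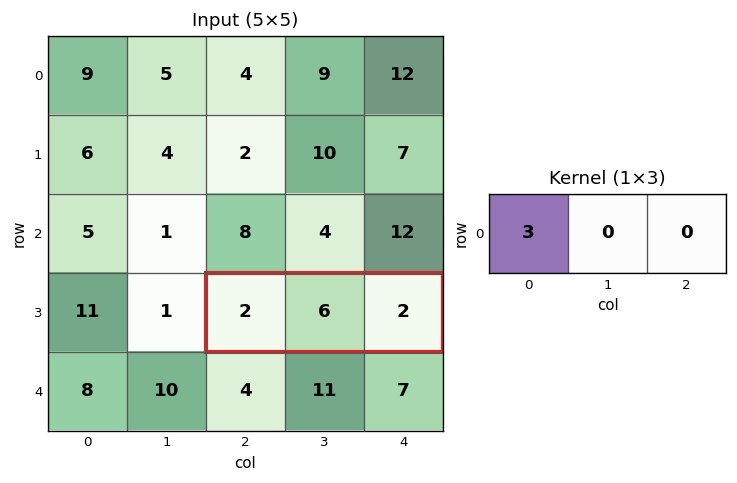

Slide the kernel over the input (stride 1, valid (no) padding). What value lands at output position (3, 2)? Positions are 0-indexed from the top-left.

The receptive field on the input at this output position is [2 6 2]. Elementwise product with the kernel and sum: 2·3.

6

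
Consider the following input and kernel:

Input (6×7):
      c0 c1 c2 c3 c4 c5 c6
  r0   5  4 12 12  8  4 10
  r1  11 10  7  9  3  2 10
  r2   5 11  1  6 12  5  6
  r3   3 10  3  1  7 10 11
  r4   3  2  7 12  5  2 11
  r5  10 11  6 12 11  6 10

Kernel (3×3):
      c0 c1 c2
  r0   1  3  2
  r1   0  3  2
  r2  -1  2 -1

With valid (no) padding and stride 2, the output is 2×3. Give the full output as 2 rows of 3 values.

Output[0,0]: The receptive field on the input at this output position is [5 4 12 / 11 10 7 / 5 11 1]. Elementwise product with the kernel and sum: 5·1 + 4·3 + 12·2 + 10·3 + 7·2 + 5·-1 + 11·2 + 1·-1.
Output[0,1]: The receptive field on the input at this output position is [12 12 8 / 7 9 3 / 1 6 12]. Elementwise product with the kernel and sum: 12·1 + 12·3 + 8·2 + 9·3 + 3·2 + 1·-1 + 6·2 + 12·-1.

101 96 58
70 72 79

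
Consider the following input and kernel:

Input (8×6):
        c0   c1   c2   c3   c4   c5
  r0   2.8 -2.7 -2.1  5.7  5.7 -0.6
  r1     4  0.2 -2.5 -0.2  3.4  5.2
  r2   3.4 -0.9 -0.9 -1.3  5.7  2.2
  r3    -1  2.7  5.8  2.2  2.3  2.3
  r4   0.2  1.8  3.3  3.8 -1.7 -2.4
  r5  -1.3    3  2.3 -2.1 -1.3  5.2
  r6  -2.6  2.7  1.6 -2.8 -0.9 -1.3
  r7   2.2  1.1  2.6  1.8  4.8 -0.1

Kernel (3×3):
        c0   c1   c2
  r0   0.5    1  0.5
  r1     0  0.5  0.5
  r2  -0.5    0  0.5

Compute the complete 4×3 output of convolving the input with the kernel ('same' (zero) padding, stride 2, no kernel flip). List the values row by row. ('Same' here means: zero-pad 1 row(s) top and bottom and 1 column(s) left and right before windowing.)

0.15 1.6 5.25
6.7 -3.85 9.9
2.85 9.25 6.15
0.8 2.5 -1.8

Output[0,0]: The receptive field on the zero-padded input at this output position is [0 0 0 / 0 2.8 -2.7 / 0 4 0.2]. Elementwise product with the kernel and sum: 0·0.5 + 0·1 + 0·0.5 + 2.8·0.5 + -2.7·0.5 + 0·-0.5 + 0.2·0.5.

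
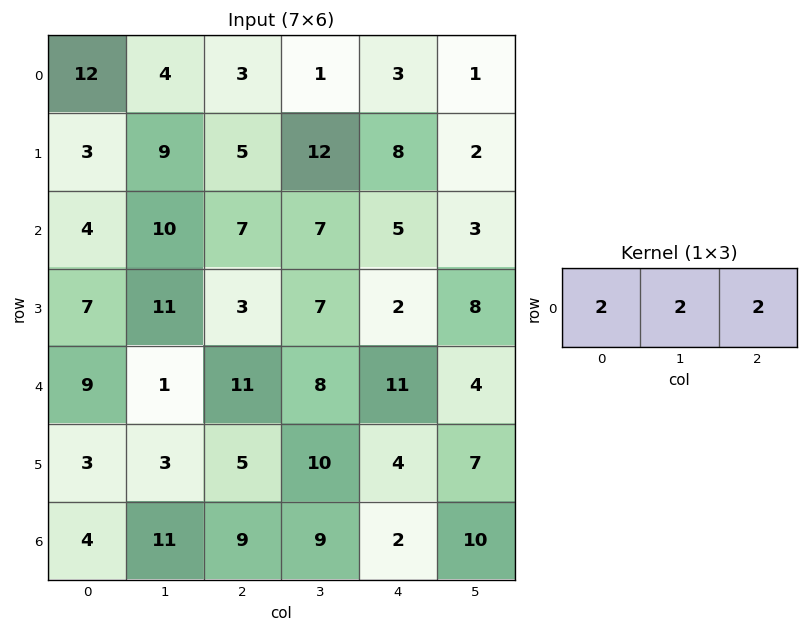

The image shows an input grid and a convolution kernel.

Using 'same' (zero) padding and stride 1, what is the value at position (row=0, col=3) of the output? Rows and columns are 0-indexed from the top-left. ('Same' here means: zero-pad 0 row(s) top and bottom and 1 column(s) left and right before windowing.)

The receptive field on the zero-padded input at this output position is [3 1 3]. Elementwise product with the kernel and sum: 3·2 + 1·2 + 3·2.

14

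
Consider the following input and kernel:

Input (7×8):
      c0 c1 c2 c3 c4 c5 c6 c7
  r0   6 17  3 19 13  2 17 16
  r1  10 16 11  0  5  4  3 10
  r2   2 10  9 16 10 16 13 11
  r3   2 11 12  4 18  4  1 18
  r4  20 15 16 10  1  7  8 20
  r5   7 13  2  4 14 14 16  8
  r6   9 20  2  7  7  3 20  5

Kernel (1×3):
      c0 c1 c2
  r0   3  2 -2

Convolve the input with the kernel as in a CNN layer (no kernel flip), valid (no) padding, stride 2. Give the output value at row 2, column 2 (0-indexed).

The receptive field on the input at this output position is [1 7 8]. Elementwise product with the kernel and sum: 1·3 + 7·2 + 8·-2.

1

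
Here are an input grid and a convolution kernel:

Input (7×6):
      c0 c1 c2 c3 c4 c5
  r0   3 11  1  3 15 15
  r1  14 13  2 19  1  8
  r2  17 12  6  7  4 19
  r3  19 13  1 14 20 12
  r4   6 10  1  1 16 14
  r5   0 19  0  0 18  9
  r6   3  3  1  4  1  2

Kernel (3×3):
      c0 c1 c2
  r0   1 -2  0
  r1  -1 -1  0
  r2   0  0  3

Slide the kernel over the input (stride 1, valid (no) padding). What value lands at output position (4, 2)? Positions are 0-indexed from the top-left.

The receptive field on the input at this output position is [1 1 16 / 0 0 18 / 1 4 1]. Elementwise product with the kernel and sum: 1·1 + 1·-2 + 0·-1 + 0·-1 + 1·3.

2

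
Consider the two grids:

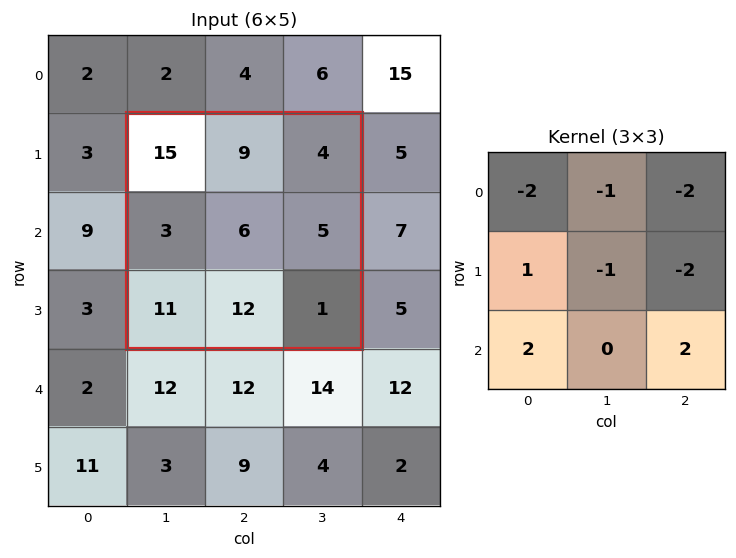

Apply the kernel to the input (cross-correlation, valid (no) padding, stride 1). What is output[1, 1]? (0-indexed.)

The receptive field on the input at this output position is [15 9 4 / 3 6 5 / 11 12 1]. Elementwise product with the kernel and sum: 15·-2 + 9·-1 + 4·-2 + 3·1 + 6·-1 + 5·-2 + 11·2 + 1·2.

-36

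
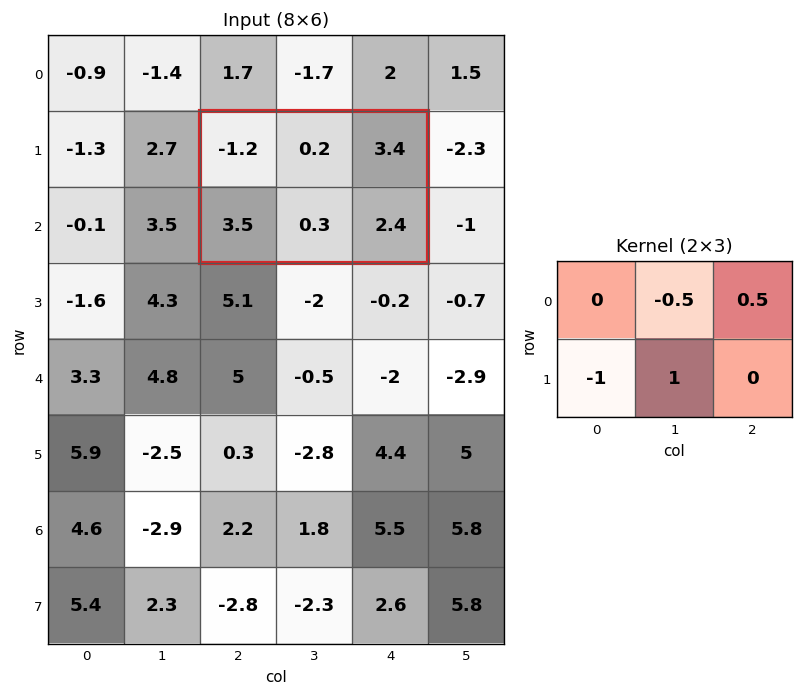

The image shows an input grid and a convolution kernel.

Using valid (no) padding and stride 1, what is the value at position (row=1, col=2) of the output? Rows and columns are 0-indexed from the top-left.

-1.6

The receptive field on the input at this output position is [-1.2 0.2 3.4 / 3.5 0.3 2.4]. Elementwise product with the kernel and sum: 0.2·-0.5 + 3.4·0.5 + 3.5·-1 + 0.3·1.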